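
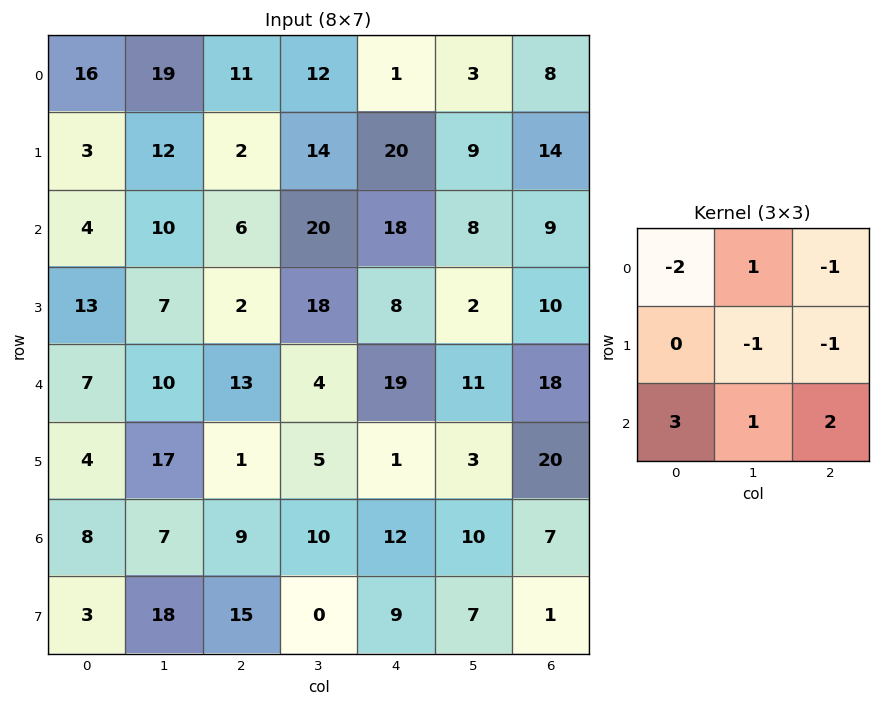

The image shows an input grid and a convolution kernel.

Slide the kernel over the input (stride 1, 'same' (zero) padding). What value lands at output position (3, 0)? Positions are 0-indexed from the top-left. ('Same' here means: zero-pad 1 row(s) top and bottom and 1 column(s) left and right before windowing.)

1

The receptive field on the zero-padded input at this output position is [0 4 10 / 0 13 7 / 0 7 10]. Elementwise product with the kernel and sum: 0·-2 + 4·1 + 10·-1 + 13·-1 + 7·-1 + 0·3 + 7·1 + 10·2.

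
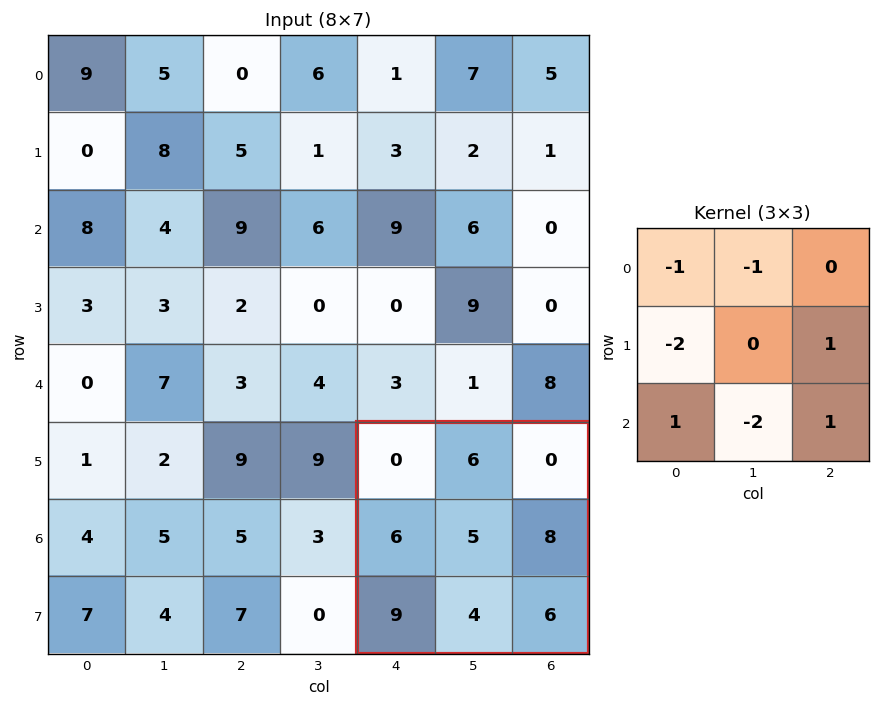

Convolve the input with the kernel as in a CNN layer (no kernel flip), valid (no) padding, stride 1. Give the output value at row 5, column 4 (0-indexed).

The receptive field on the input at this output position is [0 6 0 / 6 5 8 / 9 4 6]. Elementwise product with the kernel and sum: 0·-1 + 6·-1 + 6·-2 + 8·1 + 9·1 + 4·-2 + 6·1.

-3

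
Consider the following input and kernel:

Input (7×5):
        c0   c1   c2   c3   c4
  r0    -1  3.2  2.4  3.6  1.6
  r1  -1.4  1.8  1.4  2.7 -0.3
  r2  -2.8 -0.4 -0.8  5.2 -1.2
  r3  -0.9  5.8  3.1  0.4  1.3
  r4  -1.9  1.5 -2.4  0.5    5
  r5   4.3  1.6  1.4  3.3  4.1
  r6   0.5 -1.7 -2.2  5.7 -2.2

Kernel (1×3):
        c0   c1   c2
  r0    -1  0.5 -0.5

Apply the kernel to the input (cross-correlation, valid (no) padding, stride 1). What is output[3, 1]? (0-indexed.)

The receptive field on the input at this output position is [5.8 3.1 0.4]. Elementwise product with the kernel and sum: 5.8·-1 + 3.1·0.5 + 0.4·-0.5.

-4.45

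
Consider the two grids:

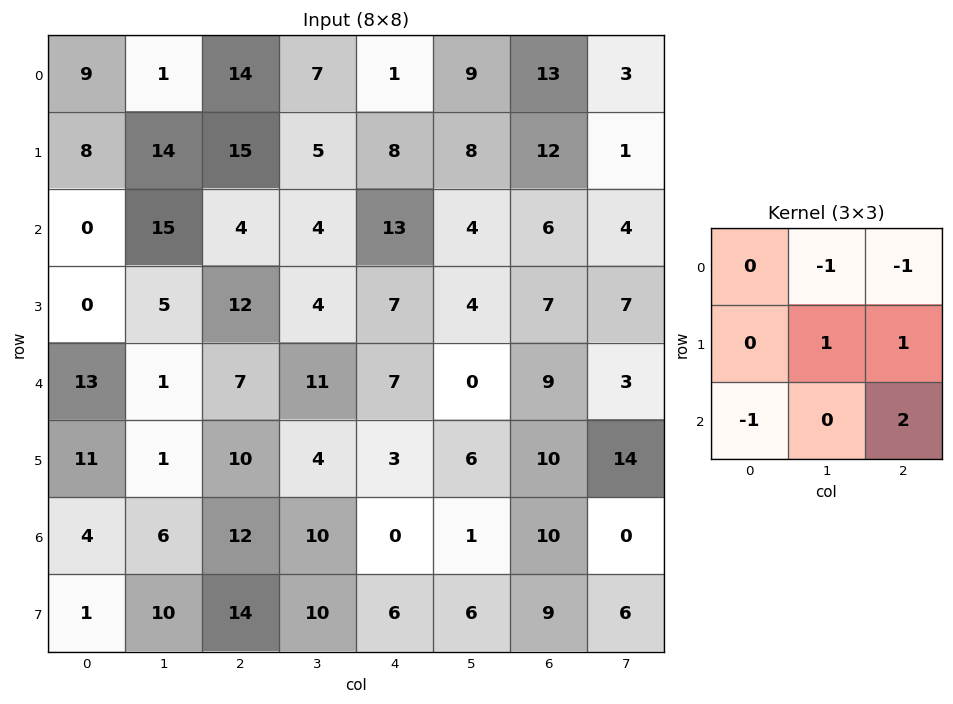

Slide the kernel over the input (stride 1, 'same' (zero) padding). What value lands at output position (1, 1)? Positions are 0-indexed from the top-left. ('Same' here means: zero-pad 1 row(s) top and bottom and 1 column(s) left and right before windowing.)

The receptive field on the zero-padded input at this output position is [9 1 14 / 8 14 15 / 0 15 4]. Elementwise product with the kernel and sum: 1·-1 + 14·-1 + 14·1 + 15·1 + 0·-1 + 4·2.

22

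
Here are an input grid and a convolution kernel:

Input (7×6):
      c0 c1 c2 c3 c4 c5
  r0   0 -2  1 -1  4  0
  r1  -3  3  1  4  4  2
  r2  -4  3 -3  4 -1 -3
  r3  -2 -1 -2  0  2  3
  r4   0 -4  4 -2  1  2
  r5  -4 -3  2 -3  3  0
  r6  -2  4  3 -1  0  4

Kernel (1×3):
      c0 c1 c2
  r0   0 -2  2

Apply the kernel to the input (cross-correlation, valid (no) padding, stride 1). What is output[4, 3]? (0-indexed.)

2

The receptive field on the input at this output position is [-2 1 2]. Elementwise product with the kernel and sum: 1·-2 + 2·2.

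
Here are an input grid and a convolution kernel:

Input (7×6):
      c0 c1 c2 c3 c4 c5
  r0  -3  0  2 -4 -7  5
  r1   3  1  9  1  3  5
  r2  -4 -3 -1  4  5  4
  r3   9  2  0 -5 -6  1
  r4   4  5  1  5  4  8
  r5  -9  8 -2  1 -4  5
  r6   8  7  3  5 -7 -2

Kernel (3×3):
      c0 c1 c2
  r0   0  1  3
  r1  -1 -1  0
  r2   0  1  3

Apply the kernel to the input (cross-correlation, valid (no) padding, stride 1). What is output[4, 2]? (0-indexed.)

The receptive field on the input at this output position is [1 5 4 / -2 1 -4 / 3 5 -7]. Elementwise product with the kernel and sum: 5·1 + 4·3 + -2·-1 + 1·-1 + 5·1 + -7·3.

2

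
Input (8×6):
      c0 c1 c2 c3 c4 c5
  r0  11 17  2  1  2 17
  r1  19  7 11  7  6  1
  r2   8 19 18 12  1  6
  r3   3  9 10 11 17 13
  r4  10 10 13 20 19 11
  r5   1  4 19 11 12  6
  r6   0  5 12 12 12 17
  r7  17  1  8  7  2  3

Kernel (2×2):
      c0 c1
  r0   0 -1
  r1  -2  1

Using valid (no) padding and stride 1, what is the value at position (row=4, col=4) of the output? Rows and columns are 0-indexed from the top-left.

-29

The receptive field on the input at this output position is [19 11 / 12 6]. Elementwise product with the kernel and sum: 11·-1 + 12·-2 + 6·1.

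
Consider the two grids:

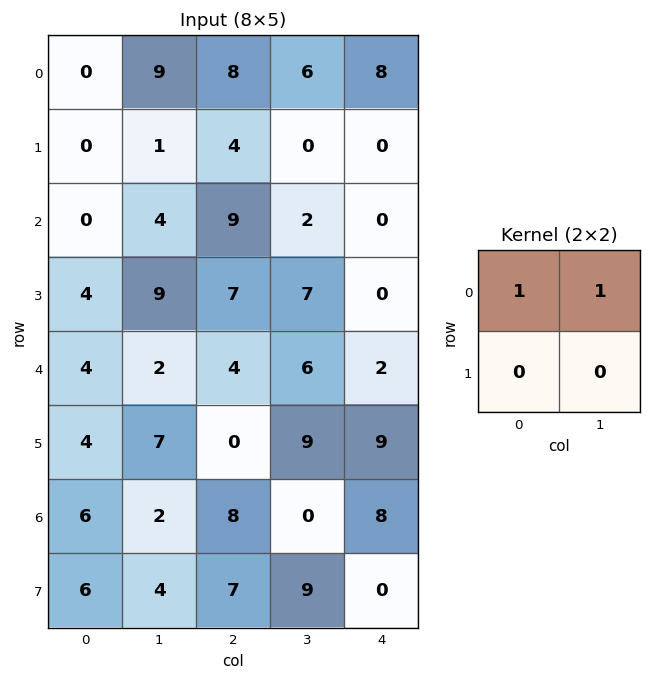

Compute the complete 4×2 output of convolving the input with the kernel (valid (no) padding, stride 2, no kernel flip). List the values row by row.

Output[0,0]: The receptive field on the input at this output position is [0 9 / 0 1]. Elementwise product with the kernel and sum: 0·1 + 9·1.
Output[0,1]: The receptive field on the input at this output position is [8 6 / 4 0]. Elementwise product with the kernel and sum: 8·1 + 6·1.

9 14
4 11
6 10
8 8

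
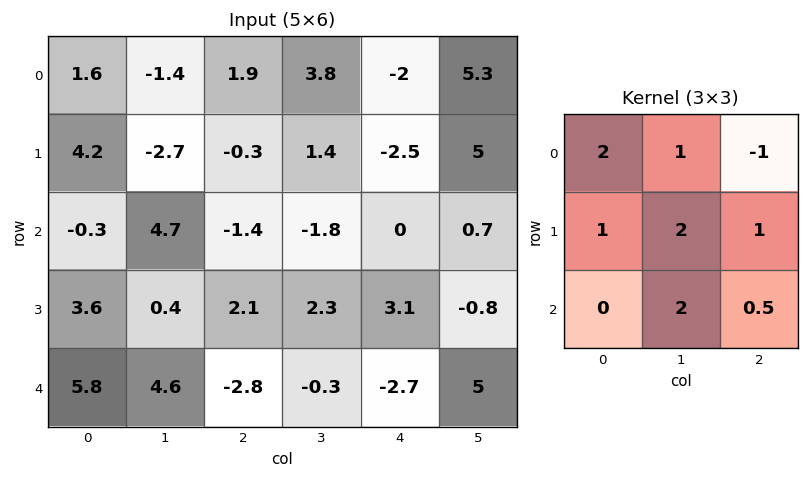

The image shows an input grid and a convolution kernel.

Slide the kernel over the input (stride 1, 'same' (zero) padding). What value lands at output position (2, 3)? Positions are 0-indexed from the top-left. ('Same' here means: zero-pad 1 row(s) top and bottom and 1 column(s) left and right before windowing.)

4.45

The receptive field on the zero-padded input at this output position is [-0.3 1.4 -2.5 / -1.4 -1.8 0 / 2.1 2.3 3.1]. Elementwise product with the kernel and sum: -0.3·2 + 1.4·1 + -2.5·-1 + -1.4·1 + -1.8·2 + 0·1 + 2.3·2 + 3.1·0.5.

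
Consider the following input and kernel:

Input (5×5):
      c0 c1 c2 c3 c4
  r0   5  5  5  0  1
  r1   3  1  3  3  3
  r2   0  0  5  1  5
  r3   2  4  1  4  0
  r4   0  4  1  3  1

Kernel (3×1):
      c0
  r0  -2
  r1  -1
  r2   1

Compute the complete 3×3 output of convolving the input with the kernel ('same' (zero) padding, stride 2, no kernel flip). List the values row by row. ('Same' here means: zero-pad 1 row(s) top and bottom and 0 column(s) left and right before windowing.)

-2 -2 2
-4 -10 -11
-4 -3 -1

Output[0,0]: The receptive field on the zero-padded input at this output position is [0 / 5 / 3]. Elementwise product with the kernel and sum: 0·-2 + 5·-1 + 3·1.
Output[0,1]: The receptive field on the zero-padded input at this output position is [0 / 5 / 3]. Elementwise product with the kernel and sum: 0·-2 + 5·-1 + 3·1.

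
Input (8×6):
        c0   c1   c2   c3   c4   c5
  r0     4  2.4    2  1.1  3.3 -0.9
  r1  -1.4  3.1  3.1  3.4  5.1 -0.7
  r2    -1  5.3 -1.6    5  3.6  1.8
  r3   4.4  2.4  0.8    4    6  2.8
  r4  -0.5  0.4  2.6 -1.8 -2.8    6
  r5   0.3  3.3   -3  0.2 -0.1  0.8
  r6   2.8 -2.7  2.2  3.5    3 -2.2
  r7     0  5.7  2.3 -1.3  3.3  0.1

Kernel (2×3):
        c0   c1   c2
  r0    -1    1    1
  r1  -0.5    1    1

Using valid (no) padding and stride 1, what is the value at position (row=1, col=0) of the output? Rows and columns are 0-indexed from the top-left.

The receptive field on the input at this output position is [-1.4 3.1 3.1 / -1 5.3 -1.6]. Elementwise product with the kernel and sum: -1.4·-1 + 3.1·1 + 3.1·1 + -1·-0.5 + 5.3·1 + -1.6·1.

11.8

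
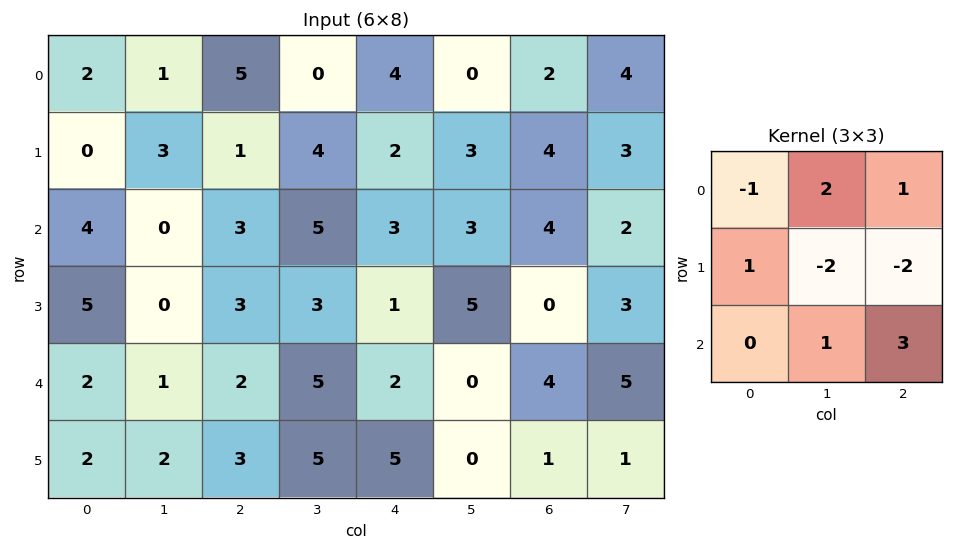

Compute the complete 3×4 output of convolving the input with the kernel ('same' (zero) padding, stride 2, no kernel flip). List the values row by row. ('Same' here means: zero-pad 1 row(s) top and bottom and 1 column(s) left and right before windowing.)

3 4 3 1
0 -1 12 8
12 14 10 -16

Output[0,0]: The receptive field on the zero-padded input at this output position is [0 0 0 / 0 2 1 / 0 0 3]. Elementwise product with the kernel and sum: 0·-1 + 0·2 + 0·1 + 0·1 + 2·-2 + 1·-2 + 0·1 + 3·3.
Output[0,1]: The receptive field on the zero-padded input at this output position is [0 0 0 / 1 5 0 / 3 1 4]. Elementwise product with the kernel and sum: 0·-1 + 0·2 + 0·1 + 1·1 + 5·-2 + 0·-2 + 1·1 + 4·3.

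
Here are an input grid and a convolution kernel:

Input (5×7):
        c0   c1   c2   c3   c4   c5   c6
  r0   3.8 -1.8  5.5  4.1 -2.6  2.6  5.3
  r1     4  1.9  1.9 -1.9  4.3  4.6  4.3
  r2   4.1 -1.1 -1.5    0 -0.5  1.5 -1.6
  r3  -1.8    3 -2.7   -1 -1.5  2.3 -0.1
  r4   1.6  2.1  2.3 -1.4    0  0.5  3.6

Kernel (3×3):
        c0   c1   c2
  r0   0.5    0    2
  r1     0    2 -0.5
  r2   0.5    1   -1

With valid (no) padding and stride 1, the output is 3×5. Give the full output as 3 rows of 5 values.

Output[0,0]: The receptive field on the input at this output position is [3.8 -1.8 5.5 / 4 1.9 1.9 / 4.1 -1.1 -1.5]. Elementwise product with the kernel and sum: 3.8·0.5 + 5.5·2 + 1.9·2 + 1.9·-0.5 + 4.1·0.5 + -1.1·1 + -1.5·-1.
Output[0,1]: The receptive field on the input at this output position is [-1.8 5.5 4.1 / 1.9 1.9 -1.9 / -1.1 -1.5 0]. Elementwise product with the kernel and sum: -1.8·0.5 + 4.1·2 + 1.9·2 + -1.9·-0.5 + -1.1·0.5 + -1.5·1 + 0·-1.

18.2 10 -8.65 11.55 19.2
9.15 -6.05 8.95 2.2 16.2
7 -0.7 -3.25 -2.35 -1.9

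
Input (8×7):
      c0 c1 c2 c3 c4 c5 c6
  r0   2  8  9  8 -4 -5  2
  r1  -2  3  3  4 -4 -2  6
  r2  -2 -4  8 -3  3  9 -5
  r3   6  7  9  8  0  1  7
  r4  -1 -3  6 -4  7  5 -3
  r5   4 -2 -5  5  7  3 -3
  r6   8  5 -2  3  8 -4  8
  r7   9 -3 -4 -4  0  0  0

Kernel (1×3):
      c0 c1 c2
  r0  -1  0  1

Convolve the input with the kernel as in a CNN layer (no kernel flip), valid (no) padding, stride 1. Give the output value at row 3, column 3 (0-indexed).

The receptive field on the input at this output position is [8 0 1]. Elementwise product with the kernel and sum: 8·-1 + 1·1.

-7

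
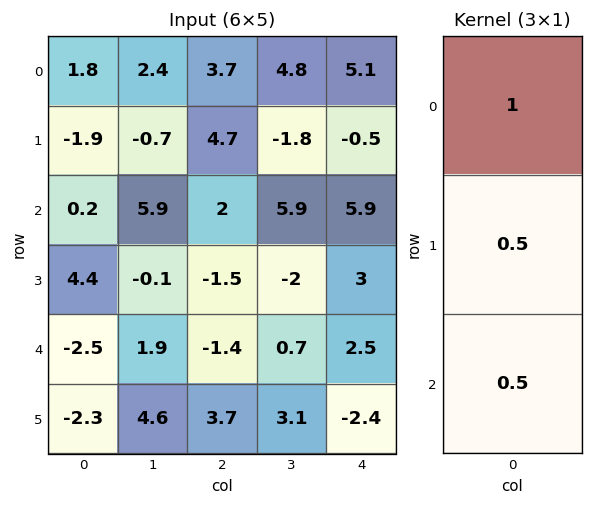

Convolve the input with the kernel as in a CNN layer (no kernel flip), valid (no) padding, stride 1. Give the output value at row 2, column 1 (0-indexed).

6.8

The receptive field on the input at this output position is [5.9 / -0.1 / 1.9]. Elementwise product with the kernel and sum: 5.9·1 + -0.1·0.5 + 1.9·0.5.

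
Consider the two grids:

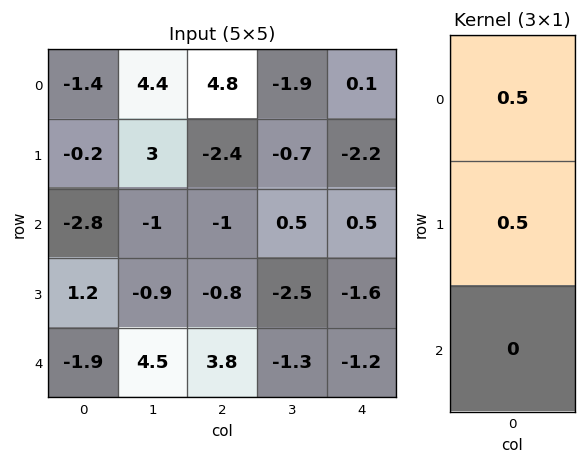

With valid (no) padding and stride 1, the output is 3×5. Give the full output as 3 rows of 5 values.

-0.8 3.7 1.2 -1.3 -1.05
-1.5 1 -1.7 -0.1 -0.85
-0.8 -0.95 -0.9 -1 -0.55

Output[0,0]: The receptive field on the input at this output position is [-1.4 / -0.2 / -2.8]. Elementwise product with the kernel and sum: -1.4·0.5 + -0.2·0.5.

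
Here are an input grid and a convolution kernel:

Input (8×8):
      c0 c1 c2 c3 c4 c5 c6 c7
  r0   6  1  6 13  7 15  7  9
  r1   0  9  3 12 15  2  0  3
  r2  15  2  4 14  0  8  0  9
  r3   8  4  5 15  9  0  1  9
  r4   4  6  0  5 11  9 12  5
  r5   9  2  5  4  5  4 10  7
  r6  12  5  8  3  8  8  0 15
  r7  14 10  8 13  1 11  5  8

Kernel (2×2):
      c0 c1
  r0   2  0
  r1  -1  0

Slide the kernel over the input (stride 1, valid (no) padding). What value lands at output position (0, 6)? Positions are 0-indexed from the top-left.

The receptive field on the input at this output position is [7 9 / 0 3]. Elementwise product with the kernel and sum: 7·2 + 0·-1.

14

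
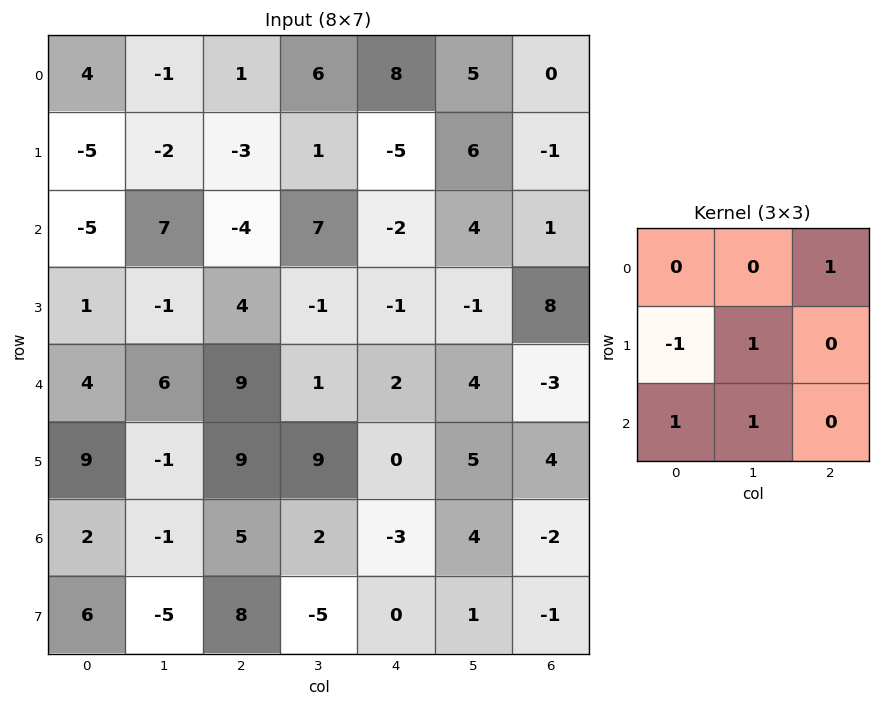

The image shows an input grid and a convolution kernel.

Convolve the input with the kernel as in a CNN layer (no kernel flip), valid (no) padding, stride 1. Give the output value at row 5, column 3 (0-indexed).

The receptive field on the input at this output position is [9 0 5 / 2 -3 4 / -5 0 1]. Elementwise product with the kernel and sum: 5·1 + 2·-1 + -3·1 + -5·1 + 0·1.

-5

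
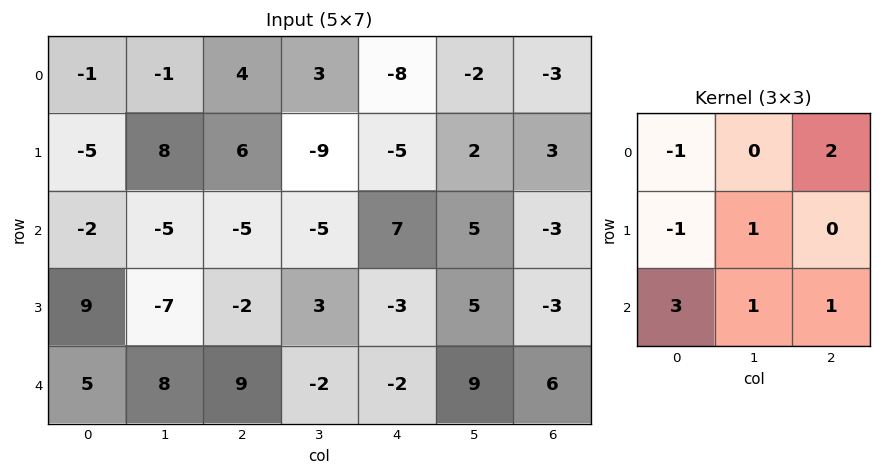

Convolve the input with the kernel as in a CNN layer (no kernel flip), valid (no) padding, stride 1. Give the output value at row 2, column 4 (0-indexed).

4

The receptive field on the input at this output position is [7 5 -3 / -3 5 -3 / -2 9 6]. Elementwise product with the kernel and sum: 7·-1 + -3·2 + -3·-1 + 5·1 + -2·3 + 9·1 + 6·1.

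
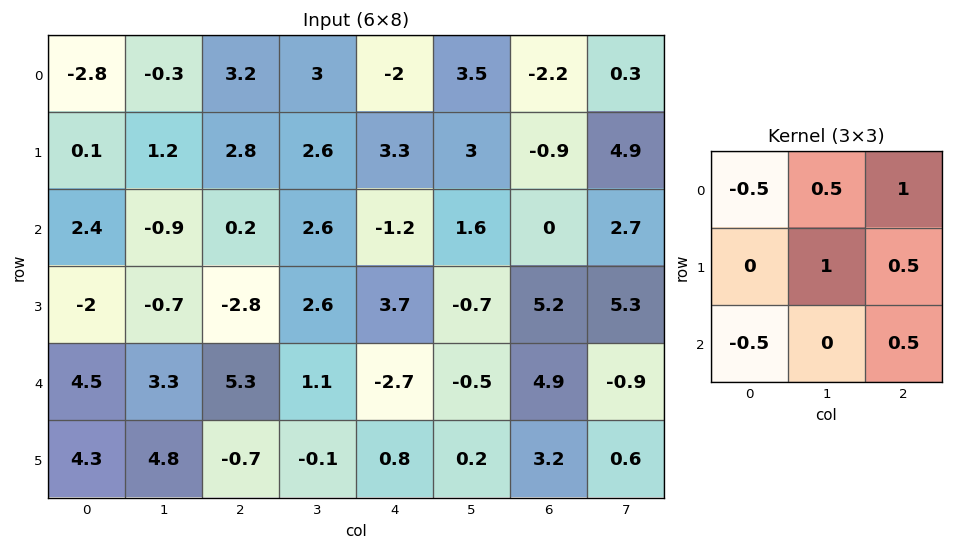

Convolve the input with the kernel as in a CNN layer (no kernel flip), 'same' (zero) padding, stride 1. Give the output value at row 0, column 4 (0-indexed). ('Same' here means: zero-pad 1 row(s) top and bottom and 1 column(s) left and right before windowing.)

-0.05

The receptive field on the zero-padded input at this output position is [0 0 0 / 3 -2 3.5 / 2.6 3.3 3]. Elementwise product with the kernel and sum: 0·-0.5 + 0·0.5 + 0·1 + -2·1 + 3.5·0.5 + 2.6·-0.5 + 3·0.5.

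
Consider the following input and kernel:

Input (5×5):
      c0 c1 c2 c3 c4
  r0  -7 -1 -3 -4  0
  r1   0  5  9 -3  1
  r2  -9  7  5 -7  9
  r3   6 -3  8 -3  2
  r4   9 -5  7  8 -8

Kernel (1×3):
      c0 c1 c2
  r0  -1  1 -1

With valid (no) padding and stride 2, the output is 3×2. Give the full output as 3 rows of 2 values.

9 -1
11 -21
-21 9

Output[0,0]: The receptive field on the input at this output position is [-7 -1 -3]. Elementwise product with the kernel and sum: -7·-1 + -1·1 + -3·-1.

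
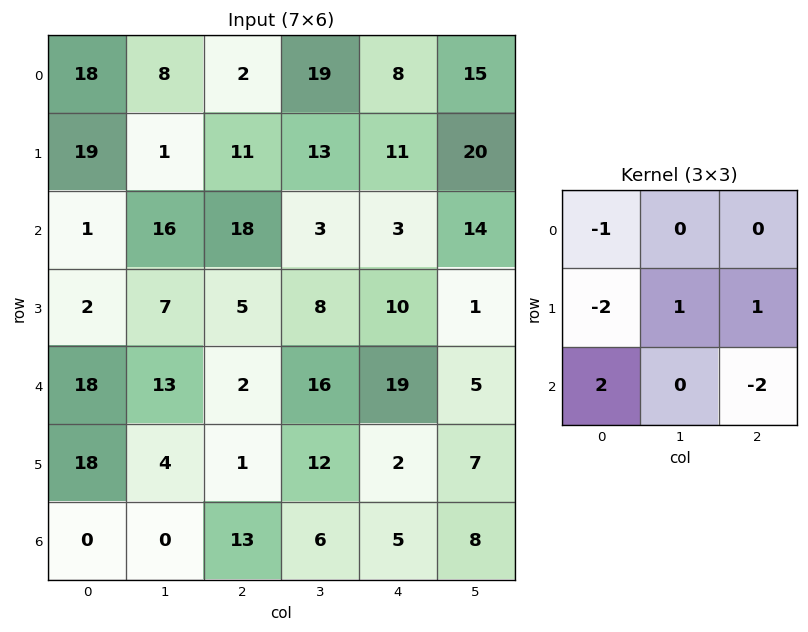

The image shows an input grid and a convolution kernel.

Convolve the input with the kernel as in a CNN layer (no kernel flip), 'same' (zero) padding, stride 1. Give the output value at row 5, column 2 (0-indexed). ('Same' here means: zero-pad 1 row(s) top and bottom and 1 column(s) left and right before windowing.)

-20

The receptive field on the zero-padded input at this output position is [13 2 16 / 4 1 12 / 0 13 6]. Elementwise product with the kernel and sum: 13·-1 + 4·-2 + 1·1 + 12·1 + 0·2 + 6·-2.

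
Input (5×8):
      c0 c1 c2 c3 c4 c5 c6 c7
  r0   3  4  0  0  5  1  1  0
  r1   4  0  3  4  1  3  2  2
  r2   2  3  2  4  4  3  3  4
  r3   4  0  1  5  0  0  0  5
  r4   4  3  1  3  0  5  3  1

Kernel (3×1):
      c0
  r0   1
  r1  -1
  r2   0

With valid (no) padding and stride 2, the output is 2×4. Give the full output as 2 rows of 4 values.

Output[0,0]: The receptive field on the input at this output position is [3 / 4 / 2]. Elementwise product with the kernel and sum: 3·1 + 4·-1.
Output[0,1]: The receptive field on the input at this output position is [0 / 3 / 2]. Elementwise product with the kernel and sum: 0·1 + 3·-1.

-1 -3 4 -1
-2 1 4 3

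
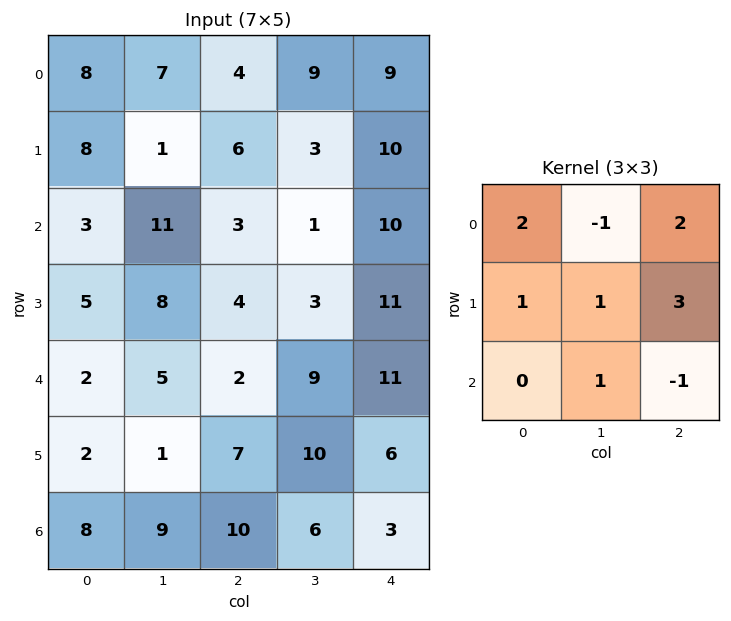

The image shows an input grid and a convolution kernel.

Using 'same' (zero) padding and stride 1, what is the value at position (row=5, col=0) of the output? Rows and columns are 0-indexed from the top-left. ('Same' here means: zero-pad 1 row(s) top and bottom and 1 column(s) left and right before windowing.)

12

The receptive field on the zero-padded input at this output position is [0 2 5 / 0 2 1 / 0 8 9]. Elementwise product with the kernel and sum: 0·2 + 2·-1 + 5·2 + 0·1 + 2·1 + 1·3 + 8·1 + 9·-1.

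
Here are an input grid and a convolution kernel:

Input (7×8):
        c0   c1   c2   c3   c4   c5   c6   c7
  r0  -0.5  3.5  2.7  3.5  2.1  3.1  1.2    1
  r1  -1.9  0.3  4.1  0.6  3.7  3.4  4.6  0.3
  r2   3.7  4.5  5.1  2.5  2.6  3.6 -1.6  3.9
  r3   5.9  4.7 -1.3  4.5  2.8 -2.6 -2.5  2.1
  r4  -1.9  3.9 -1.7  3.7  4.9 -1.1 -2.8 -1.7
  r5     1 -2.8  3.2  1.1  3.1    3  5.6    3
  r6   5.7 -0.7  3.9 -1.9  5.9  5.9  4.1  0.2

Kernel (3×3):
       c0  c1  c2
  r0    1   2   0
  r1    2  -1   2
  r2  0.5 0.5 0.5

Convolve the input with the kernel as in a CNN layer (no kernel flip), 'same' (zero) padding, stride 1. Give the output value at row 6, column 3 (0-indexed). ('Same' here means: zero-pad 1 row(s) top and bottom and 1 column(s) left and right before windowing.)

The receptive field on the zero-padded input at this output position is [3.2 1.1 3.1 / 3.9 -1.9 5.9 / 0 0 0]. Elementwise product with the kernel and sum: 3.2·1 + 1.1·2 + 3.9·2 + -1.9·-1 + 5.9·2 + 0·0.5 + 0·0.5 + 0·0.5.

26.9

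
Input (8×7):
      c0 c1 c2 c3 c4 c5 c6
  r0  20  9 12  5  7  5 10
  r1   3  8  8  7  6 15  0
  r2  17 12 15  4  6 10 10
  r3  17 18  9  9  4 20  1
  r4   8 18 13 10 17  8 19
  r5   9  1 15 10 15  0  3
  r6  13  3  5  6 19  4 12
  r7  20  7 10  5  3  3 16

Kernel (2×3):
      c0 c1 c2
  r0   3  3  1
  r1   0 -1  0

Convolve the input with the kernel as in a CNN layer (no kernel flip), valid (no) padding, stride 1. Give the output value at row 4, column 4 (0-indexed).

The receptive field on the input at this output position is [17 8 19 / 15 0 3]. Elementwise product with the kernel and sum: 17·3 + 8·3 + 19·1 + 0·-1.

94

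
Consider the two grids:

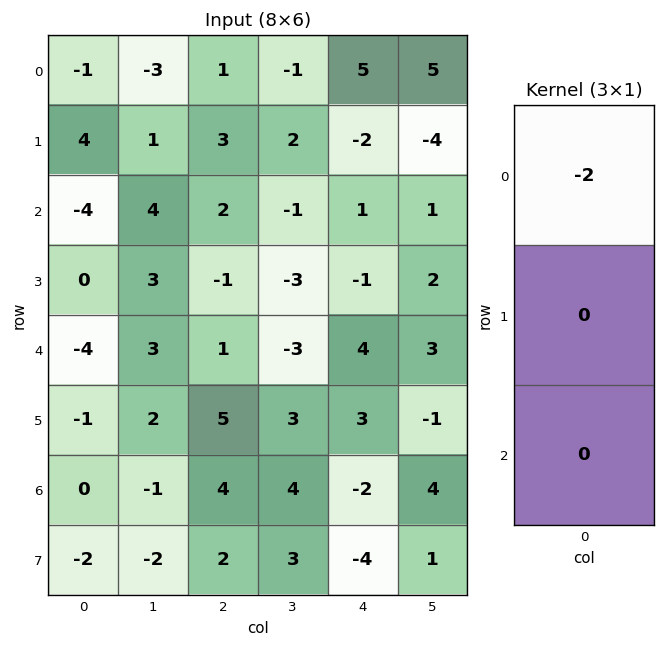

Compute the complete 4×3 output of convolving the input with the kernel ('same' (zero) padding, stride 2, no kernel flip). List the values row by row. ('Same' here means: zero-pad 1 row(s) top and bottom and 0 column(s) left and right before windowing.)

0 0 0
-8 -6 4
0 2 2
2 -10 -6

Output[0,0]: The receptive field on the zero-padded input at this output position is [0 / -1 / 4]. Elementwise product with the kernel and sum: 0·-2.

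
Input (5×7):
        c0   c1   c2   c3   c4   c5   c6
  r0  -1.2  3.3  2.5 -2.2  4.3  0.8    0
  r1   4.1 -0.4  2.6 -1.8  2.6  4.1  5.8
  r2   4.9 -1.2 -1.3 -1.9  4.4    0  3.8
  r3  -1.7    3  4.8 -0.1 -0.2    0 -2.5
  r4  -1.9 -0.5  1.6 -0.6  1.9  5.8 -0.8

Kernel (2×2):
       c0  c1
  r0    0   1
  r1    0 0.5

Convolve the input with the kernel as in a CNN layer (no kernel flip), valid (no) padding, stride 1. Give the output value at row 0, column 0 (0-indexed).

3.1

The receptive field on the input at this output position is [-1.2 3.3 / 4.1 -0.4]. Elementwise product with the kernel and sum: 3.3·1 + -0.4·0.5.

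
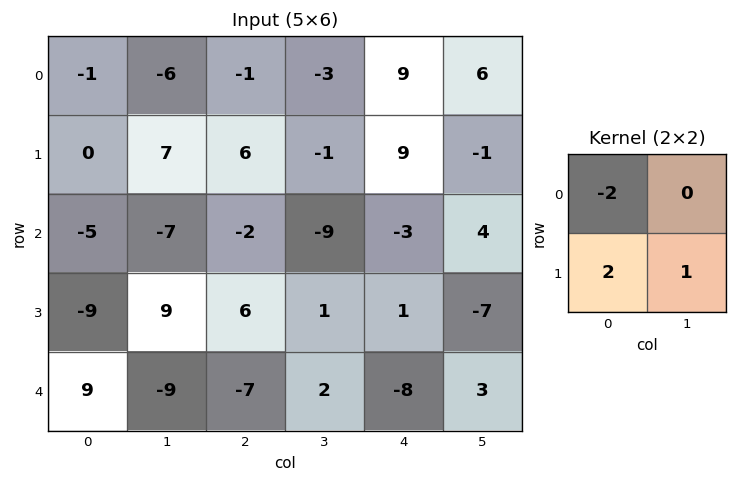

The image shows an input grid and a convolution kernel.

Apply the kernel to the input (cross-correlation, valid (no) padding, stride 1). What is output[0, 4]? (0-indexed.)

The receptive field on the input at this output position is [9 6 / 9 -1]. Elementwise product with the kernel and sum: 9·-2 + 9·2 + -1·1.

-1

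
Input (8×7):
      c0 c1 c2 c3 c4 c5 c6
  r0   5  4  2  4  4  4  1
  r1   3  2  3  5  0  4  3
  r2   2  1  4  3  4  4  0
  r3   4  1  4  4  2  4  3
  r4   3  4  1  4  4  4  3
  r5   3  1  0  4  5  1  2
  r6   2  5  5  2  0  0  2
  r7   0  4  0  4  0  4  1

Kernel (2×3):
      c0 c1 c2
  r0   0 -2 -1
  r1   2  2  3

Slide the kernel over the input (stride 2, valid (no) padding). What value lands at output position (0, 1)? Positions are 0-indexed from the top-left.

The receptive field on the input at this output position is [2 4 4 / 3 5 0]. Elementwise product with the kernel and sum: 4·-2 + 4·-1 + 3·2 + 5·2 + 0·3.

4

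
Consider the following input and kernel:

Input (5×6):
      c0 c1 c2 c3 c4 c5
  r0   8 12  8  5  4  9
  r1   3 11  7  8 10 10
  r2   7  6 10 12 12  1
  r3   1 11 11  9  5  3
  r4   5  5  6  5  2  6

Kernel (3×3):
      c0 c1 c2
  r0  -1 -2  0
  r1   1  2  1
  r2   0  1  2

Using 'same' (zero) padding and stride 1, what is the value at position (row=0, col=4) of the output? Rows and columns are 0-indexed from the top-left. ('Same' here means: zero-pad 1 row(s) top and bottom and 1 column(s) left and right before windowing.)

52

The receptive field on the zero-padded input at this output position is [0 0 0 / 5 4 9 / 8 10 10]. Elementwise product with the kernel and sum: 0·-1 + 0·-2 + 5·1 + 4·2 + 9·1 + 10·1 + 10·2.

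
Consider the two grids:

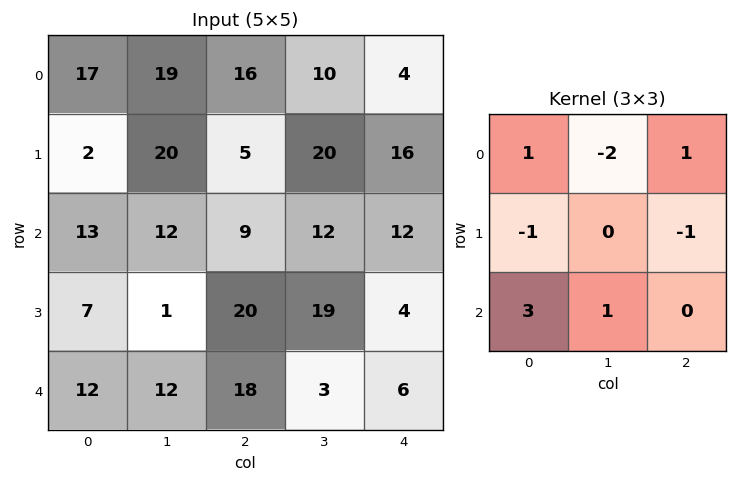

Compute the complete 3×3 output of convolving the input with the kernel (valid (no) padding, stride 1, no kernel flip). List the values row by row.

Output[0,0]: The receptive field on the input at this output position is [17 19 16 / 2 20 5 / 13 12 9]. Elementwise product with the kernel and sum: 17·1 + 19·-2 + 16·1 + 2·-1 + 5·-1 + 13·3 + 12·1.
Output[0,1]: The receptive field on the input at this output position is [19 16 10 / 20 5 20 / 12 9 12]. Elementwise product with the kernel and sum: 19·1 + 16·-2 + 10·1 + 20·-1 + 20·-1 + 12·3 + 9·1.

39 2 18
-33 29 39
19 40 30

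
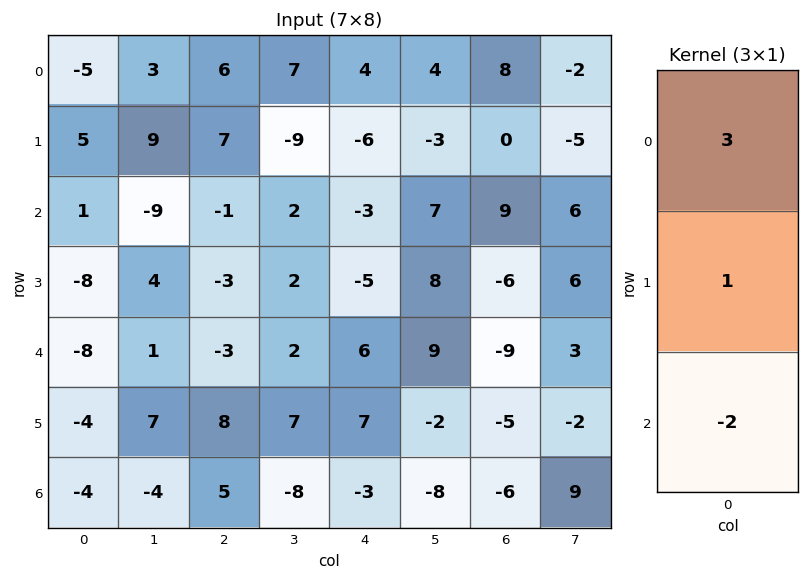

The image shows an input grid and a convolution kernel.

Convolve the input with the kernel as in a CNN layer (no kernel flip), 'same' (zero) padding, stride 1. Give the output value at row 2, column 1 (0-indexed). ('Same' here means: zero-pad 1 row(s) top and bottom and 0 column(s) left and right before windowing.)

10

The receptive field on the zero-padded input at this output position is [9 / -9 / 4]. Elementwise product with the kernel and sum: 9·3 + -9·1 + 4·-2.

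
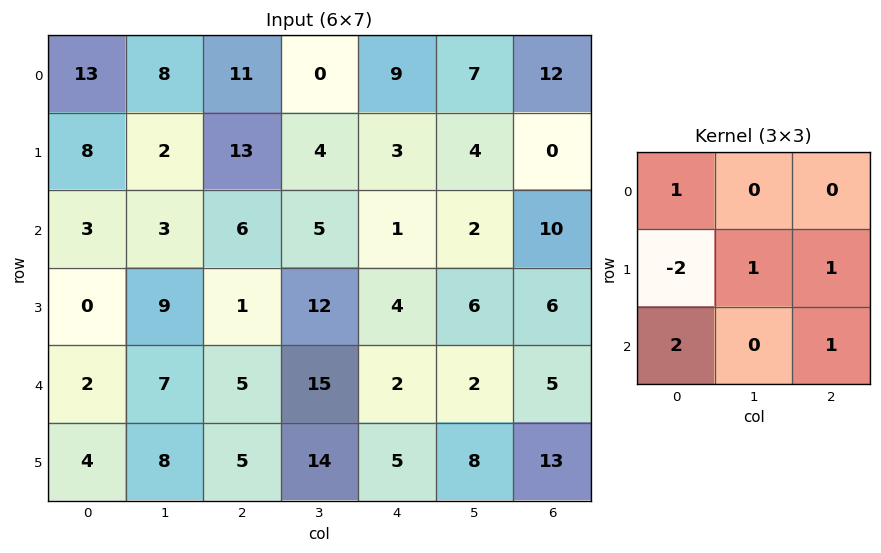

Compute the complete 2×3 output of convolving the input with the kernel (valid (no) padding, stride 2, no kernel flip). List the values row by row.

24 5 19
22 32 14

Output[0,0]: The receptive field on the input at this output position is [13 8 11 / 8 2 13 / 3 3 6]. Elementwise product with the kernel and sum: 13·1 + 8·-2 + 2·1 + 13·1 + 3·2 + 6·1.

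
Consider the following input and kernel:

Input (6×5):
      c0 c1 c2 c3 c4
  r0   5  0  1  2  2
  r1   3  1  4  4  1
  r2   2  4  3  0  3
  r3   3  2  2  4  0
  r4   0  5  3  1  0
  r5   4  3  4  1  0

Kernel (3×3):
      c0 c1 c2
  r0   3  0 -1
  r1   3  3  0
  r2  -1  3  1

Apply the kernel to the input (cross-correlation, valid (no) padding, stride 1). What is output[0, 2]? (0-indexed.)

25

The receptive field on the input at this output position is [1 2 2 / 4 4 1 / 3 0 3]. Elementwise product with the kernel and sum: 1·3 + 2·-1 + 4·3 + 4·3 + 3·-1 + 0·3 + 3·1.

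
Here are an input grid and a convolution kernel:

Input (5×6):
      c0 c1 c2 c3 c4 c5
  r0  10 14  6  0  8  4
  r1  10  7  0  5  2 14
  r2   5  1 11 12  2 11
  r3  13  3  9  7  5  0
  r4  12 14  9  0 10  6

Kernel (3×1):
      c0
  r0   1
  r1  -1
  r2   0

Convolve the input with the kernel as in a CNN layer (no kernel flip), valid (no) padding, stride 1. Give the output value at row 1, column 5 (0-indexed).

3

The receptive field on the input at this output position is [14 / 11 / 0]. Elementwise product with the kernel and sum: 14·1 + 11·-1.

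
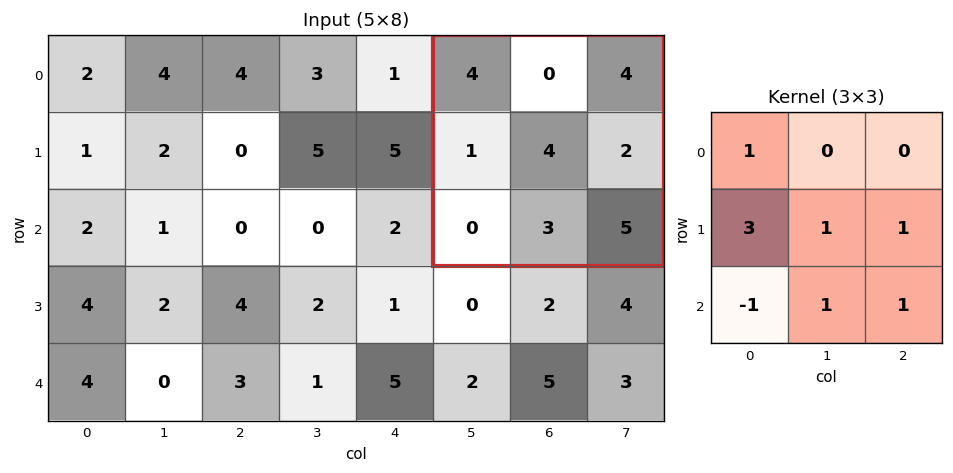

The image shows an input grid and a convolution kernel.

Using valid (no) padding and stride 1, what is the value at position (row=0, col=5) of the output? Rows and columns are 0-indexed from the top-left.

The receptive field on the input at this output position is [4 0 4 / 1 4 2 / 0 3 5]. Elementwise product with the kernel and sum: 4·1 + 1·3 + 4·1 + 2·1 + 0·-1 + 3·1 + 5·1.

21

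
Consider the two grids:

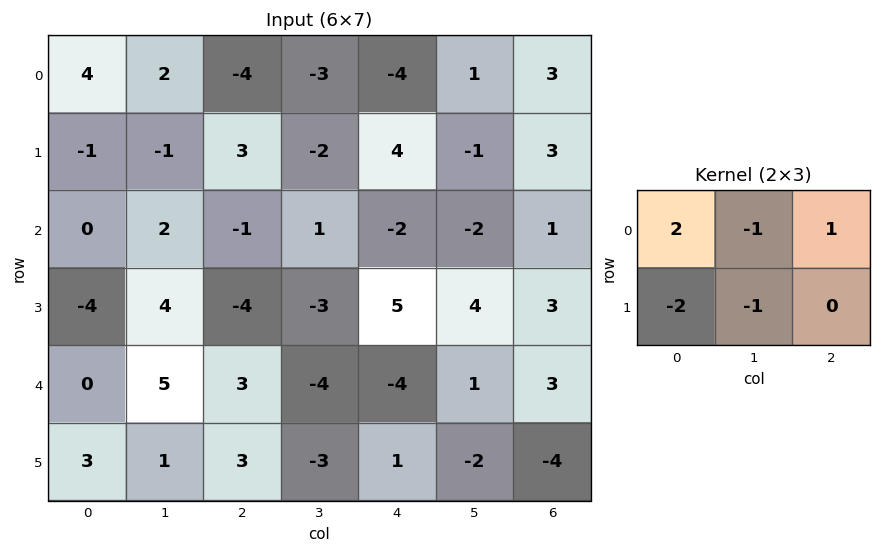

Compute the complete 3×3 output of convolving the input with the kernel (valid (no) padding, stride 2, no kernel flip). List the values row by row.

Output[0,0]: The receptive field on the input at this output position is [4 2 -4 / -1 -1 3]. Elementwise product with the kernel and sum: 4·2 + 2·-1 + -4·1 + -1·-2 + -1·-1.
Output[0,1]: The receptive field on the input at this output position is [-4 -3 -4 / 3 -2 4]. Elementwise product with the kernel and sum: -4·2 + -3·-1 + -4·1 + 3·-2 + -2·-1.

5 -13 -13
1 6 -15
-9 3 -6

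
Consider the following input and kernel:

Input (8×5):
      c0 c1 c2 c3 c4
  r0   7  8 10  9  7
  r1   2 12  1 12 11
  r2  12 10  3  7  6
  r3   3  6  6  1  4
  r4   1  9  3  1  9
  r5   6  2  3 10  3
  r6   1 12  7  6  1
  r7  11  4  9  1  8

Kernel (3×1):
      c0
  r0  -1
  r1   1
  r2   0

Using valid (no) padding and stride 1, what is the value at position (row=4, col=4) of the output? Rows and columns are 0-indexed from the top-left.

-6

The receptive field on the input at this output position is [9 / 3 / 1]. Elementwise product with the kernel and sum: 9·-1 + 3·1.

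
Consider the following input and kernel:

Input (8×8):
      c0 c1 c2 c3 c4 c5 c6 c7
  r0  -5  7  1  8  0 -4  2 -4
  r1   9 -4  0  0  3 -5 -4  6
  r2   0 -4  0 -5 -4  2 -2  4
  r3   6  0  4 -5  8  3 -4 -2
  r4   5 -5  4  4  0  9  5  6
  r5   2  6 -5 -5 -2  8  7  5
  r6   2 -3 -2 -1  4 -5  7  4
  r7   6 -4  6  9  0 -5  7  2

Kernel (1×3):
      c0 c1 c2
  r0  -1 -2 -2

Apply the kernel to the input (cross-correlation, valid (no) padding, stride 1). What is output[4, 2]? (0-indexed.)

The receptive field on the input at this output position is [4 4 0]. Elementwise product with the kernel and sum: 4·-1 + 4·-2 + 0·-2.

-12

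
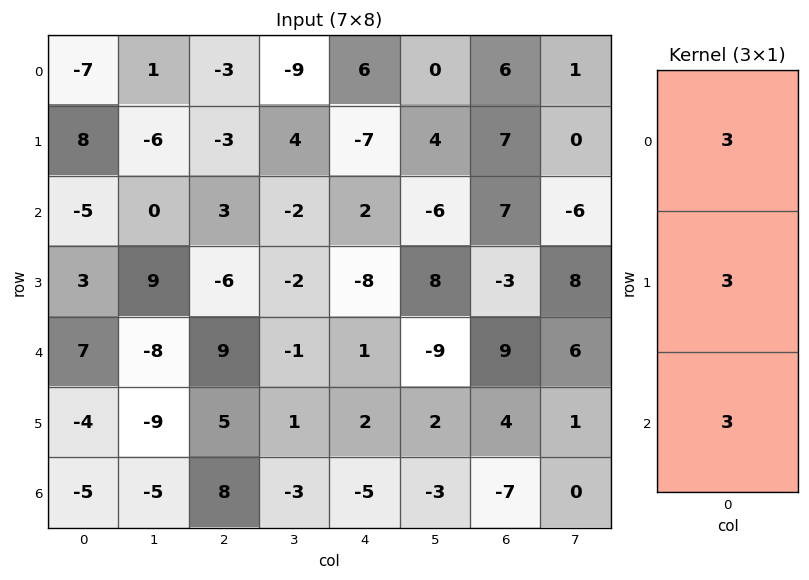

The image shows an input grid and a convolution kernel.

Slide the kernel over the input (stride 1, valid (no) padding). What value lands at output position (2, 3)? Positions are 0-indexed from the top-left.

The receptive field on the input at this output position is [-2 / -2 / -1]. Elementwise product with the kernel and sum: -2·3 + -2·3 + -1·3.

-15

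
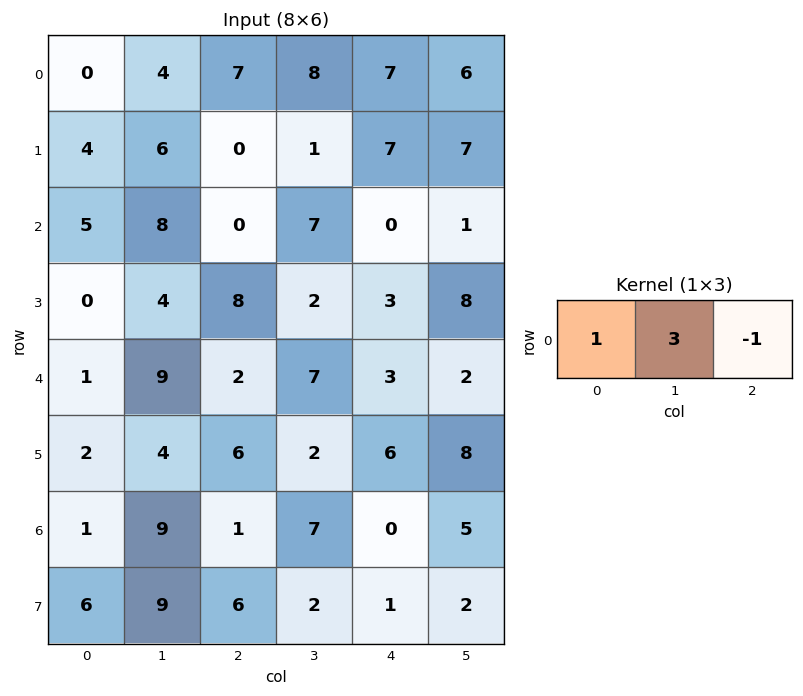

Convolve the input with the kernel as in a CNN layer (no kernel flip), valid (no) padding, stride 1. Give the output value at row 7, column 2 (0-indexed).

11

The receptive field on the input at this output position is [6 2 1]. Elementwise product with the kernel and sum: 6·1 + 2·3 + 1·-1.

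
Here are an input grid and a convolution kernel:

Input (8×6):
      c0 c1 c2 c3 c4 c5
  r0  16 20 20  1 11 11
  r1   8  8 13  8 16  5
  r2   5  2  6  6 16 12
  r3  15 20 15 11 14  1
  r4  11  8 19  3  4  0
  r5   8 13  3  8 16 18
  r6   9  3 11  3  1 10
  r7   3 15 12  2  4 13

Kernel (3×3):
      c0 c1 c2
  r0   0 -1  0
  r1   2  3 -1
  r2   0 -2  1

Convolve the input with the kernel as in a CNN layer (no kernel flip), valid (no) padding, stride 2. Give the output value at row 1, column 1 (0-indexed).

41

The receptive field on the input at this output position is [6 6 16 / 15 11 14 / 19 3 4]. Elementwise product with the kernel and sum: 6·-1 + 15·2 + 11·3 + 14·-1 + 3·-2 + 4·1.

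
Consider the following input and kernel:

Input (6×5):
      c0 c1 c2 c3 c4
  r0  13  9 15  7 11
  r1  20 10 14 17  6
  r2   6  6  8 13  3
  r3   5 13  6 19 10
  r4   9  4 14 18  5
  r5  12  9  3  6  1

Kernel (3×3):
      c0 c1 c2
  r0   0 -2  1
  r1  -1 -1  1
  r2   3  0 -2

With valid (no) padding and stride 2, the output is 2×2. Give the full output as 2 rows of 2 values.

Output[0,0]: The receptive field on the input at this output position is [13 9 15 / 20 10 14 / 6 6 8]. Elementwise product with the kernel and sum: 9·-2 + 15·1 + 20·-1 + 10·-1 + 14·1 + 6·3 + 8·-2.
Output[0,1]: The receptive field on the input at this output position is [15 7 11 / 14 17 6 / 8 13 3]. Elementwise product with the kernel and sum: 7·-2 + 11·1 + 14·-1 + 17·-1 + 6·1 + 8·3 + 3·-2.

-17 -10
-17 -6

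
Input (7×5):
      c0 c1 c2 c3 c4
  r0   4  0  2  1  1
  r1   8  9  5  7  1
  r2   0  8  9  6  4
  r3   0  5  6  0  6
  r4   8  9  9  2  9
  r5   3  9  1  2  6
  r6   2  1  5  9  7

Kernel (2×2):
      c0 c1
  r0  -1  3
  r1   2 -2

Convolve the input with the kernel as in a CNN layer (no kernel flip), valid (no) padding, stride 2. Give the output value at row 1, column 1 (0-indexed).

21

The receptive field on the input at this output position is [9 6 / 6 0]. Elementwise product with the kernel and sum: 9·-1 + 6·3 + 6·2 + 0·-2.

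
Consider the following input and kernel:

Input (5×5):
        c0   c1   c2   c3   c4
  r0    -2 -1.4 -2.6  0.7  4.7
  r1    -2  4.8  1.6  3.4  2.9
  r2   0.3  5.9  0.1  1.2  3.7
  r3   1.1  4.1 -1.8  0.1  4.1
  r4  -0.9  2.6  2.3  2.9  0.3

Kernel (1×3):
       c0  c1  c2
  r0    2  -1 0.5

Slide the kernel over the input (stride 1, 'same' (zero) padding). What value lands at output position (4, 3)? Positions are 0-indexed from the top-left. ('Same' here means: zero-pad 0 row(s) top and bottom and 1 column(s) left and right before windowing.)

1.85

The receptive field on the zero-padded input at this output position is [2.3 2.9 0.3]. Elementwise product with the kernel and sum: 2.3·2 + 2.9·-1 + 0.3·0.5.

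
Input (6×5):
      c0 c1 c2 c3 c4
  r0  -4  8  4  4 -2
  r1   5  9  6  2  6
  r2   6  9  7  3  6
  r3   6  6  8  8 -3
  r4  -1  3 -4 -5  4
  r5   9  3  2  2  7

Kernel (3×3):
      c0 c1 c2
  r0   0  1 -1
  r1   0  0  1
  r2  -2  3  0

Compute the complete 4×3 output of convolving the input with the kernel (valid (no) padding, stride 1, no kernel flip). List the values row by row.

25 5 7
16 19 10
21 -6 -13
-15 -5 17

Output[0,0]: The receptive field on the input at this output position is [-4 8 4 / 5 9 6 / 6 9 7]. Elementwise product with the kernel and sum: 8·1 + 4·-1 + 6·1 + 6·-2 + 9·3.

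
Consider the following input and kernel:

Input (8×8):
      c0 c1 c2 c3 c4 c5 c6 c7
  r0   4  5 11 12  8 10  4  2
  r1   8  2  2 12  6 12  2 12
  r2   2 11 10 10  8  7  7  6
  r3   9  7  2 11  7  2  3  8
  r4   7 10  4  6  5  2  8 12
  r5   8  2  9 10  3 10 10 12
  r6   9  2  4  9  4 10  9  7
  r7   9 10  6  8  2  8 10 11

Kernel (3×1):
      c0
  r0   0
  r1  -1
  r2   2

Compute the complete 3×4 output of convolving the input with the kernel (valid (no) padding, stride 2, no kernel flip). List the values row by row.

-4 18 10 12
5 6 3 13
10 -1 5 8

Output[0,0]: The receptive field on the input at this output position is [4 / 8 / 2]. Elementwise product with the kernel and sum: 8·-1 + 2·2.
Output[0,1]: The receptive field on the input at this output position is [11 / 2 / 10]. Elementwise product with the kernel and sum: 2·-1 + 10·2.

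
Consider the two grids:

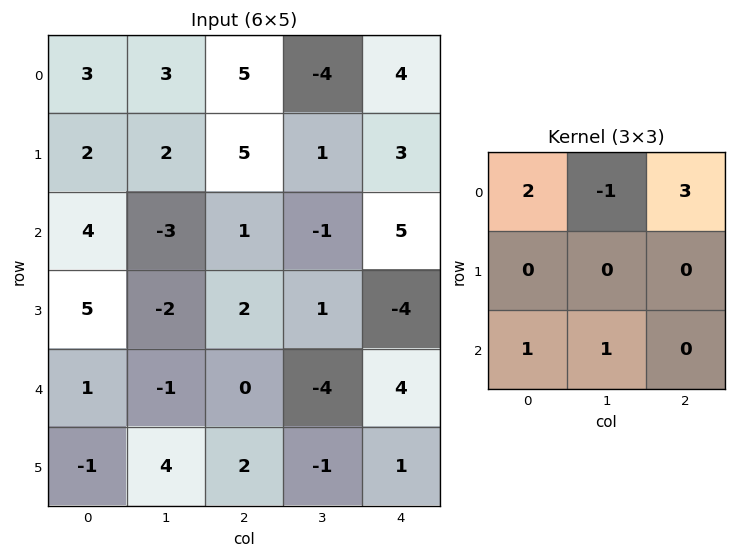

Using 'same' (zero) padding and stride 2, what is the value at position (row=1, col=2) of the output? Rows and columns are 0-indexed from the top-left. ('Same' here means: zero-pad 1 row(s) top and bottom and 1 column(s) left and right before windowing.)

-4

The receptive field on the zero-padded input at this output position is [1 3 0 / -1 5 0 / 1 -4 0]. Elementwise product with the kernel and sum: 1·2 + 3·-1 + 0·3 + 1·1 + -4·1.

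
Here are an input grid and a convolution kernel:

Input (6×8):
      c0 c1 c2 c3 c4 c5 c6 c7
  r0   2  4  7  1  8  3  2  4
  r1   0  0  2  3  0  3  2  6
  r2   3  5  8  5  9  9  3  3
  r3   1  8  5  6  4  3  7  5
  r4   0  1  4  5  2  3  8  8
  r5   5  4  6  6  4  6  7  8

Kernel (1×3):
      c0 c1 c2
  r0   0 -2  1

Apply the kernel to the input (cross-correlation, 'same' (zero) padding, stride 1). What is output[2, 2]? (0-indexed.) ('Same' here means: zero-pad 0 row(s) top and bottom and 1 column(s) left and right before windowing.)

The receptive field on the zero-padded input at this output position is [5 8 5]. Elementwise product with the kernel and sum: 8·-2 + 5·1.

-11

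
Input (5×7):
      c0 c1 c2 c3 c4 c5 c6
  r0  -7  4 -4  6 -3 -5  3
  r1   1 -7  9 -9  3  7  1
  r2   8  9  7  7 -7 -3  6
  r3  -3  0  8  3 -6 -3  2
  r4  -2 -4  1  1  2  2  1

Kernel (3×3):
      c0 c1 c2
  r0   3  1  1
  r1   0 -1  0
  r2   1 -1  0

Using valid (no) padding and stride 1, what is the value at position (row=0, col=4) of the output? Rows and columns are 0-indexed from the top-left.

-22

The receptive field on the input at this output position is [-3 -5 3 / 3 7 1 / -7 -3 6]. Elementwise product with the kernel and sum: -3·3 + -5·1 + 3·1 + 7·-1 + -7·1 + -3·-1.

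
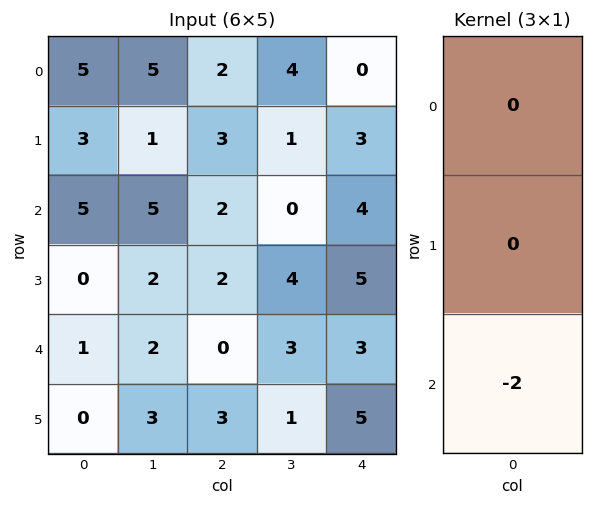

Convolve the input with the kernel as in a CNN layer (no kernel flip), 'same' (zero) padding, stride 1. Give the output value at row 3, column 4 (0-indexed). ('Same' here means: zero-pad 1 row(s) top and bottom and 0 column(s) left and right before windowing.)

The receptive field on the zero-padded input at this output position is [4 / 5 / 3]. Elementwise product with the kernel and sum: 3·-2.

-6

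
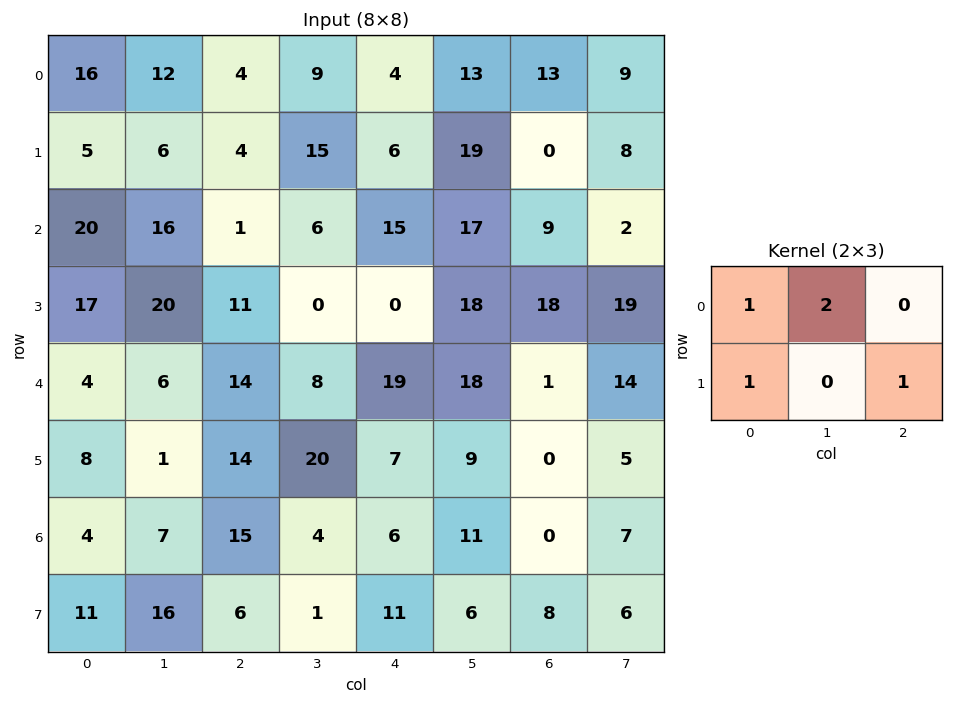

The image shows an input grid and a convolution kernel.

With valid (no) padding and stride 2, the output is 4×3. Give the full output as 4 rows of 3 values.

Output[0,0]: The receptive field on the input at this output position is [16 12 4 / 5 6 4]. Elementwise product with the kernel and sum: 16·1 + 12·2 + 5·1 + 4·1.
Output[0,1]: The receptive field on the input at this output position is [4 9 4 / 4 15 6]. Elementwise product with the kernel and sum: 4·1 + 9·2 + 4·1 + 6·1.

49 32 36
80 24 67
38 51 62
35 40 47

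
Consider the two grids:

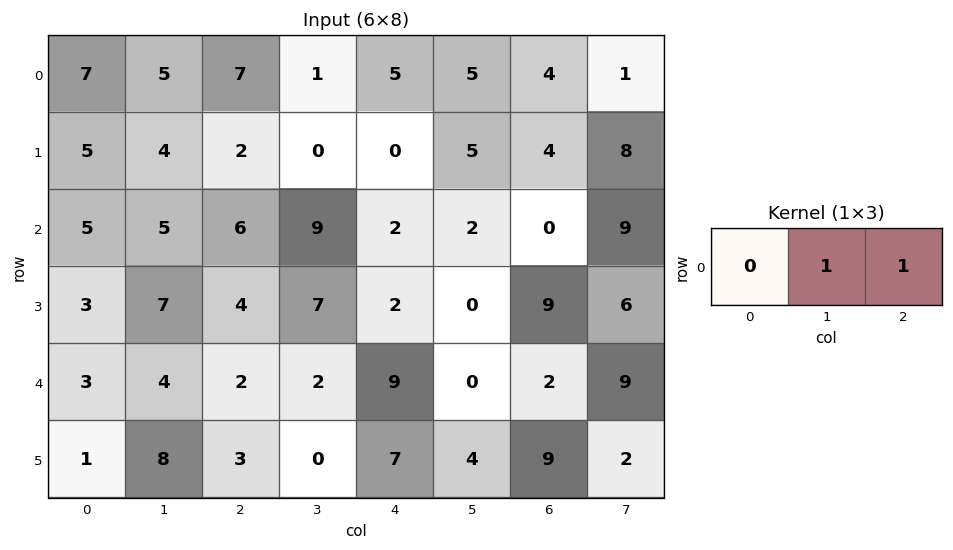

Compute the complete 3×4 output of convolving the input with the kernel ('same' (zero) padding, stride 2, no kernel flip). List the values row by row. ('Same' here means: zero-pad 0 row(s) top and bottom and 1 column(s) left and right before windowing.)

12 8 10 5
10 15 4 9
7 4 9 11

Output[0,0]: The receptive field on the zero-padded input at this output position is [0 7 5]. Elementwise product with the kernel and sum: 7·1 + 5·1.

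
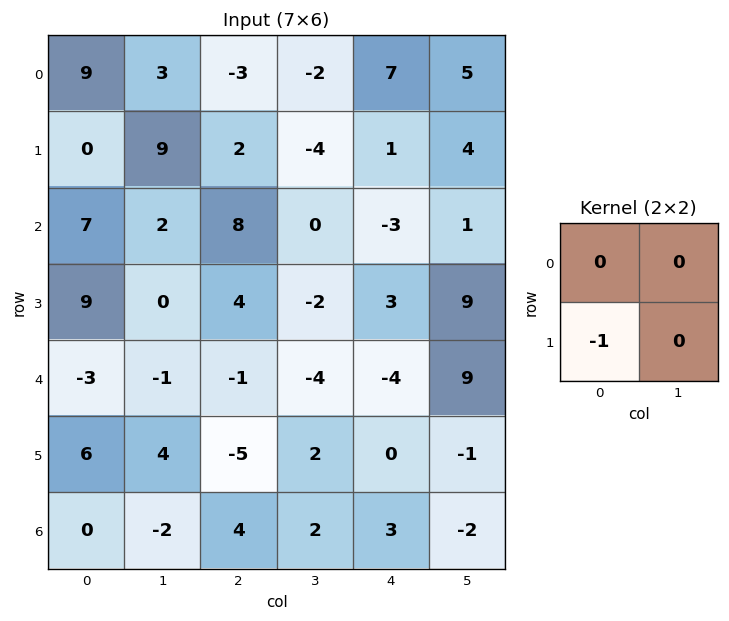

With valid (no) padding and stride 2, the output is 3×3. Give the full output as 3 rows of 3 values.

0 -2 -1
-9 -4 -3
-6 5 0

Output[0,0]: The receptive field on the input at this output position is [9 3 / 0 9]. Elementwise product with the kernel and sum: 0·-1.
Output[0,1]: The receptive field on the input at this output position is [-3 -2 / 2 -4]. Elementwise product with the kernel and sum: 2·-1.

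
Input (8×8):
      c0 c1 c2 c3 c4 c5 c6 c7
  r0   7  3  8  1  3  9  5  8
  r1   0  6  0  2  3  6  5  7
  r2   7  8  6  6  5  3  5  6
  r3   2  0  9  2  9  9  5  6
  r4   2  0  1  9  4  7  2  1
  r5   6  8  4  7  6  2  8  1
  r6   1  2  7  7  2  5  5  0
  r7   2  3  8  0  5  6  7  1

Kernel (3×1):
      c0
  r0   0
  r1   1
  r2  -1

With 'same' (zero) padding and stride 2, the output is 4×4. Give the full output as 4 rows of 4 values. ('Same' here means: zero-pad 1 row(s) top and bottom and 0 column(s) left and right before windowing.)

Output[0,0]: The receptive field on the zero-padded input at this output position is [0 / 7 / 0]. Elementwise product with the kernel and sum: 7·1 + 0·-1.
Output[0,1]: The receptive field on the zero-padded input at this output position is [0 / 8 / 0]. Elementwise product with the kernel and sum: 8·1 + 0·-1.

7 8 0 0
5 -3 -4 0
-4 -3 -2 -6
-1 -1 -3 -2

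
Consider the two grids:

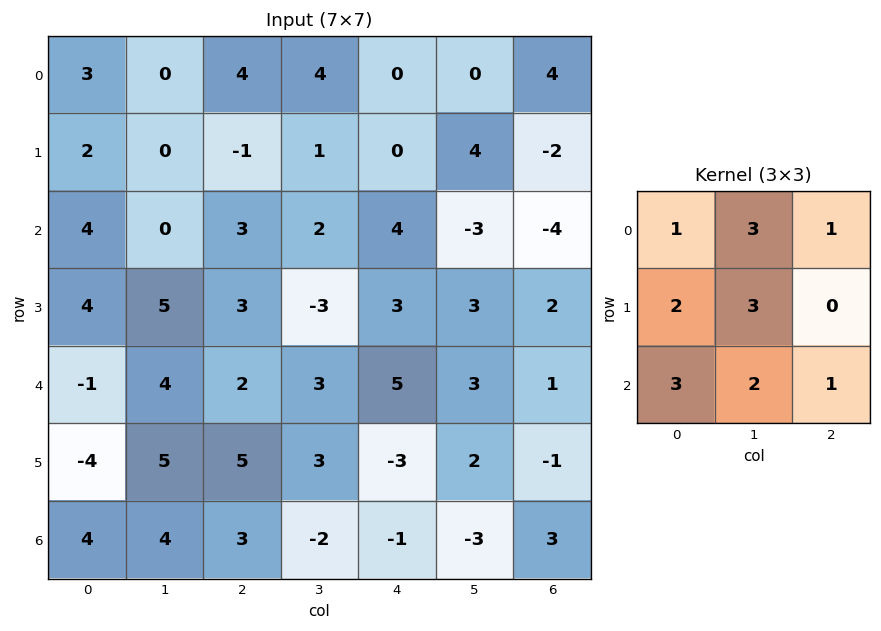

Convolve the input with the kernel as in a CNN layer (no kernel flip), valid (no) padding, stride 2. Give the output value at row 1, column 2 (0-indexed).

The receptive field on the input at this output position is [4 -3 -4 / 3 3 2 / 5 3 1]. Elementwise product with the kernel and sum: 4·1 + -3·3 + -4·1 + 3·2 + 3·3 + 5·3 + 3·2 + 1·1.

28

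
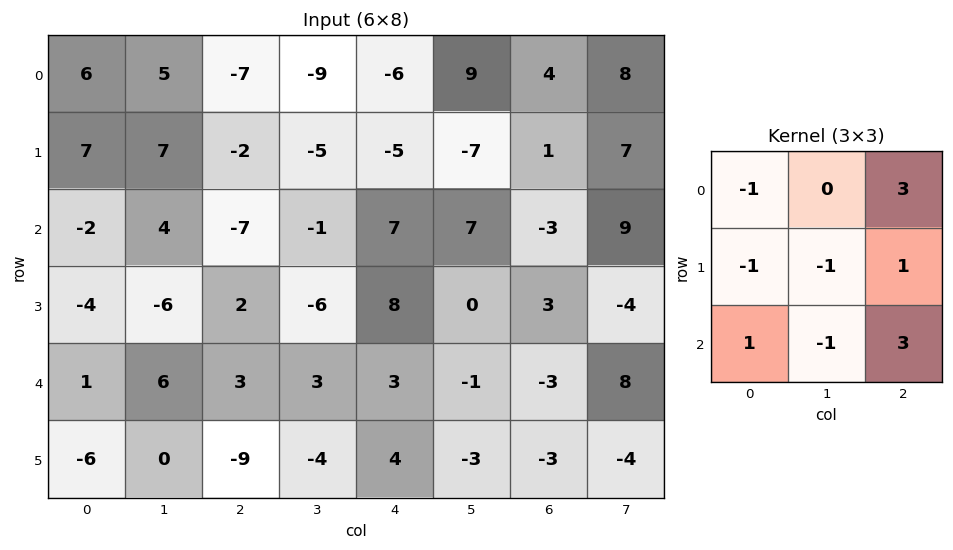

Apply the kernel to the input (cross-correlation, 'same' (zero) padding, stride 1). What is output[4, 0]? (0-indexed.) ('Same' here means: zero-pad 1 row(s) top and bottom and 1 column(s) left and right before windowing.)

-7

The receptive field on the zero-padded input at this output position is [0 -4 -6 / 0 1 6 / 0 -6 0]. Elementwise product with the kernel and sum: 0·-1 + -6·3 + 0·-1 + 1·-1 + 6·1 + 0·1 + -6·-1 + 0·3.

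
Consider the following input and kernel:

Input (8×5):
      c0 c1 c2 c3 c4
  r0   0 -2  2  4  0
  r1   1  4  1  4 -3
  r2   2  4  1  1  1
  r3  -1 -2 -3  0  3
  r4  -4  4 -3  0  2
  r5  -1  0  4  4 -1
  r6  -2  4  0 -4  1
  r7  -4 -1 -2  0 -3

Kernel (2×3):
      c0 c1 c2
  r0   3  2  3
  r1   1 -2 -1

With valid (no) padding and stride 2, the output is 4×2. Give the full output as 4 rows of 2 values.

Output[0,0]: The receptive field on the input at this output position is [0 -2 2 / 1 4 1]. Elementwise product with the kernel and sum: 0·3 + -2·2 + 2·3 + 1·1 + 4·-2 + 1·-1.
Output[0,1]: The receptive field on the input at this output position is [2 4 0 / 1 4 -3]. Elementwise product with the kernel and sum: 2·3 + 4·2 + 0·3 + 1·1 + 4·-2 + -3·-1.

-6 10
23 2
-18 -6
2 -4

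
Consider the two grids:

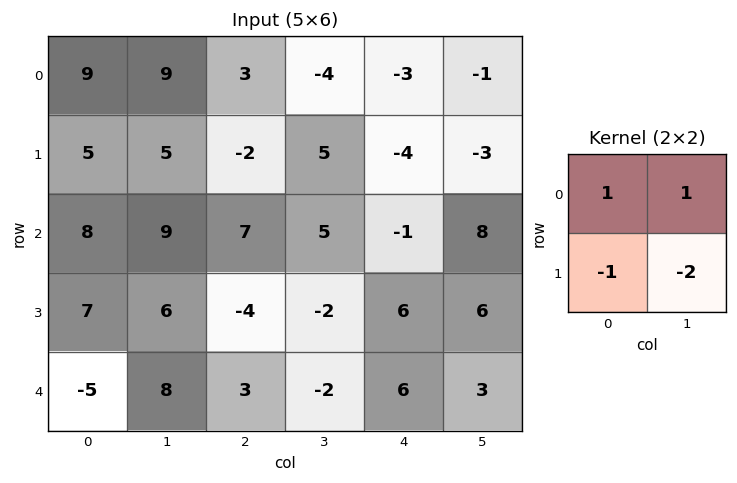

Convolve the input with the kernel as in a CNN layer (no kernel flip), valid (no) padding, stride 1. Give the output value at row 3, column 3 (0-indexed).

-6

The receptive field on the input at this output position is [-2 6 / -2 6]. Elementwise product with the kernel and sum: -2·1 + 6·1 + -2·-1 + 6·-2.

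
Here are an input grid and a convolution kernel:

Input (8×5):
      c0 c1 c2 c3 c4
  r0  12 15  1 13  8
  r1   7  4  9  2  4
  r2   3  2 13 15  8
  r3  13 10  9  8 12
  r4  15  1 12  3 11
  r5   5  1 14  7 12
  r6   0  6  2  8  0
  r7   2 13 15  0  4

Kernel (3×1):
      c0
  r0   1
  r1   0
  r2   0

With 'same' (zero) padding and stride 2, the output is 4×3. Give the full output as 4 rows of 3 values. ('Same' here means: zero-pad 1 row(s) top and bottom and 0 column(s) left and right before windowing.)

Output[0,0]: The receptive field on the zero-padded input at this output position is [0 / 12 / 7]. Elementwise product with the kernel and sum: 0·1.

0 0 0
7 9 4
13 9 12
5 14 12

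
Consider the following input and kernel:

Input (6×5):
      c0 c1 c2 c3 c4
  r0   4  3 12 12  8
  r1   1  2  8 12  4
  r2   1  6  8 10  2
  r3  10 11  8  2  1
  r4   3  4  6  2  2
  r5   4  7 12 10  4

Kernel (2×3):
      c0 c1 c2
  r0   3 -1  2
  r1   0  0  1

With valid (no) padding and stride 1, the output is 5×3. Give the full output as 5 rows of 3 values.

Output[0,0]: The receptive field on the input at this output position is [4 3 12 / 1 2 8]. Elementwise product with the kernel and sum: 4·3 + 3·-1 + 12·2 + 8·1.

41 33 44
25 32 22
21 32 19
41 31 26
29 20 24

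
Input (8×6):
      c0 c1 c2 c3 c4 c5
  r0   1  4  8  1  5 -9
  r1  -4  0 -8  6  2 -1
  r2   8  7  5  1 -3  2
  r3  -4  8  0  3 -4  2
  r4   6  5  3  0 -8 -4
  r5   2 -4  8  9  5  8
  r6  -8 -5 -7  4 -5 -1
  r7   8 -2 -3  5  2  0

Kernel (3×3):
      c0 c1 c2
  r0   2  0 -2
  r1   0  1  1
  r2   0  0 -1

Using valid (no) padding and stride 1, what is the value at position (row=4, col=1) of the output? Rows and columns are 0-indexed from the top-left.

23

The receptive field on the input at this output position is [5 3 0 / -4 8 9 / -5 -7 4]. Elementwise product with the kernel and sum: 5·2 + 0·-2 + 8·1 + 9·1 + 4·-1.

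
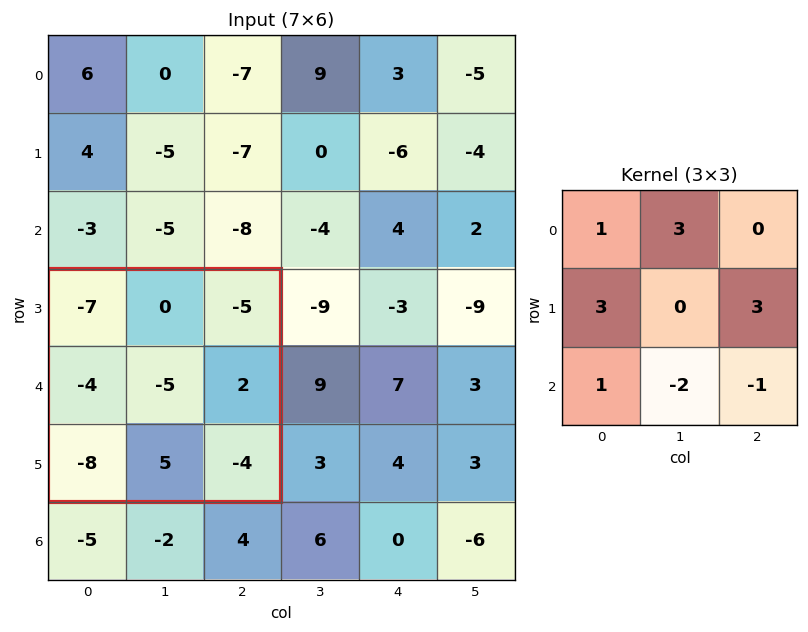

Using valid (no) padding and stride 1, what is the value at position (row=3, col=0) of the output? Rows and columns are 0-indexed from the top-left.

The receptive field on the input at this output position is [-7 0 -5 / -4 -5 2 / -8 5 -4]. Elementwise product with the kernel and sum: -7·1 + 0·3 + -4·3 + 2·3 + -8·1 + 5·-2 + -4·-1.

-27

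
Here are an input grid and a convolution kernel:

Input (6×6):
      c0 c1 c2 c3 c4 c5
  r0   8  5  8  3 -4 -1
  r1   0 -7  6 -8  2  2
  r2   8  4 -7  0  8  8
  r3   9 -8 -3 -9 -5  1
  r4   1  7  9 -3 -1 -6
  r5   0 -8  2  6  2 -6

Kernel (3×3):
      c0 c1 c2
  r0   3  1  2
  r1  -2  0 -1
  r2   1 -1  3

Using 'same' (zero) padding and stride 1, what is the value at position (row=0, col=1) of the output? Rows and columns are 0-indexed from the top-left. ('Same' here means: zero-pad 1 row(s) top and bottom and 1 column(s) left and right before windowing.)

1

The receptive field on the zero-padded input at this output position is [0 0 0 / 8 5 8 / 0 -7 6]. Elementwise product with the kernel and sum: 0·3 + 0·1 + 0·2 + 8·-2 + 8·-1 + 0·1 + -7·-1 + 6·3.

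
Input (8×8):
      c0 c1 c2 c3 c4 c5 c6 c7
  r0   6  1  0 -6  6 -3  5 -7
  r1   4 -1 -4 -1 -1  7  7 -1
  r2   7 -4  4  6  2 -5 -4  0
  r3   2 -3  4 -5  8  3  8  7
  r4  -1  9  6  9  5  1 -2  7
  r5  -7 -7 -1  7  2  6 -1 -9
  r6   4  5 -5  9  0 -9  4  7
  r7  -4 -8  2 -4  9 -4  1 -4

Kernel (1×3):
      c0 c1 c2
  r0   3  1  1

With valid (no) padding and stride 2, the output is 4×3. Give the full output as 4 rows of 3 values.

Output[0,0]: The receptive field on the input at this output position is [6 1 0]. Elementwise product with the kernel and sum: 6·3 + 1·1 + 0·1.

19 0 20
21 20 -3
12 32 14
12 -6 -5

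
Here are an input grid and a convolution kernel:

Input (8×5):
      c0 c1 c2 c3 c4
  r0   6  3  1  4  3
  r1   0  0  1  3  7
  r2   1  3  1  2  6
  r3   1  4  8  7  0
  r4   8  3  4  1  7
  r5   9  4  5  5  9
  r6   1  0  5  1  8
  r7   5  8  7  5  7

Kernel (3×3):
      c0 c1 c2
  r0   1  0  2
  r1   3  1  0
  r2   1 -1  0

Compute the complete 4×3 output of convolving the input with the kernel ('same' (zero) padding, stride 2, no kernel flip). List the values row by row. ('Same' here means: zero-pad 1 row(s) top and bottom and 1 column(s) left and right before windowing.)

Output[0,0]: The receptive field on the zero-padded input at this output position is [0 0 0 / 0 6 3 / 0 0 0]. Elementwise product with the kernel and sum: 0·1 + 0·2 + 0·3 + 6·1 + 0·1 + 0·-1.
Output[0,1]: The receptive field on the zero-padded input at this output position is [0 0 0 / 3 1 4 / 0 1 3]. Elementwise product with the kernel and sum: 0·1 + 0·2 + 3·3 + 1·1 + 0·1 + 1·-1.

6 9 11
0 12 22
7 30 13
4 20 14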